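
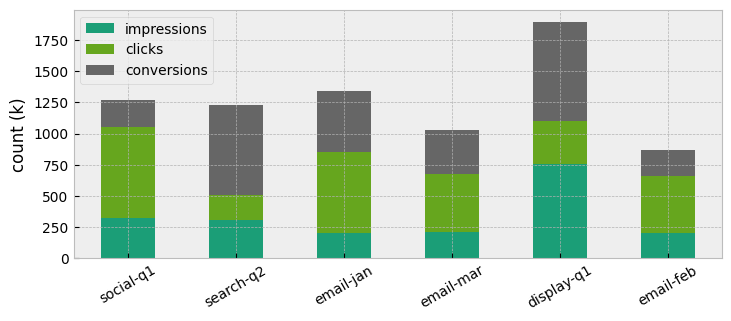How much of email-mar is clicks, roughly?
≈ 400

clicks top ≈ 600, bottom ≈ 200; segment ≈ 400.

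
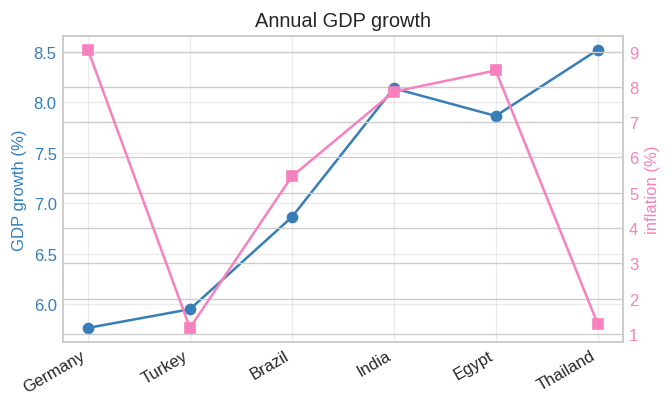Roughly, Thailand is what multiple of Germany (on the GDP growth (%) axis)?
Thailand ≈ 8.5, Germany ≈ 6.0; 8.5/6.0 ≈ 1.42.

≈ 1.42×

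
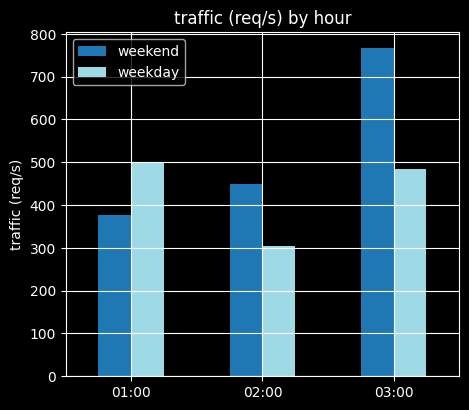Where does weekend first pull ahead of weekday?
01:00: weekend ≈ 400 vs weekday ≈ 500 (not yet); 02:00: weekend ≈ 400 vs weekday ≈ 300 (first crossover).

02:00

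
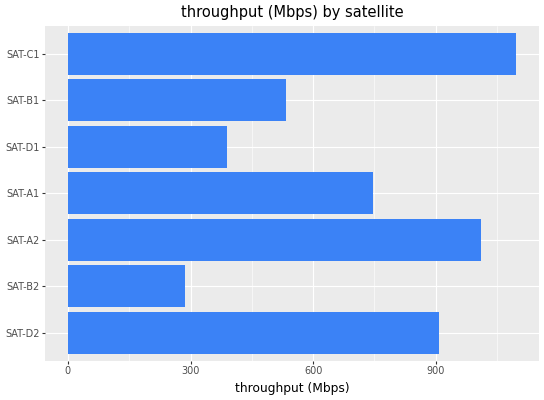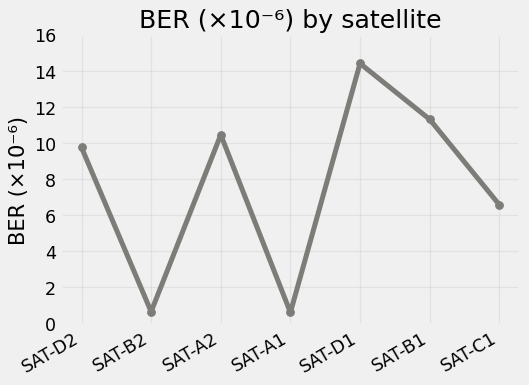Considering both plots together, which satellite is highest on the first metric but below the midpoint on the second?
SAT-C1

Chart 2 median BER (×10⁻⁶) ≈ 10; below-median satellites: SAT-B2, SAT-A1, SAT-C1. Among those, SAT-C1 has the highest throughput (Mbps) (≈ 1000).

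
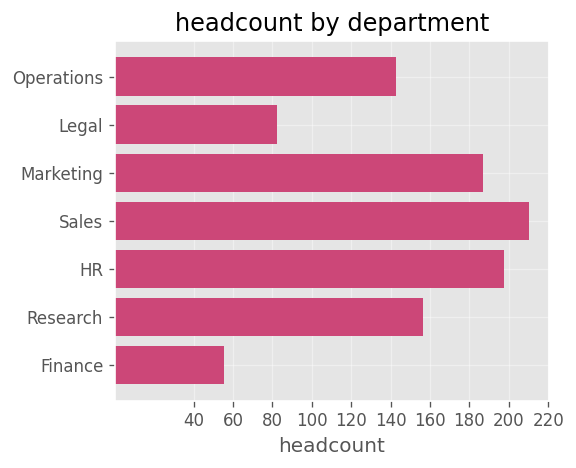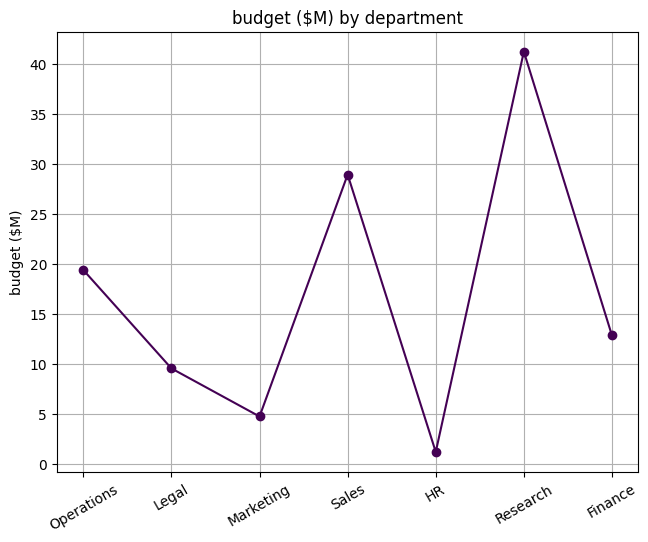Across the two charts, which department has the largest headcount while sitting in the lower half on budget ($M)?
HR

Chart 2 median budget ($M) ≈ 15; below-median departments: Legal, Marketing, HR. Among those, HR has the highest headcount (≈ 200).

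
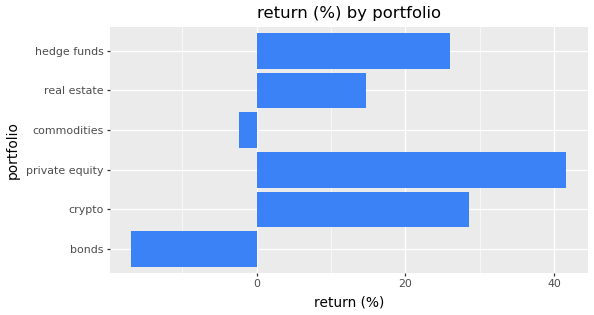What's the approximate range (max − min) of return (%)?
≈ 55

Max private equity ≈ 40, min bonds ≈ -15; range ≈ 55.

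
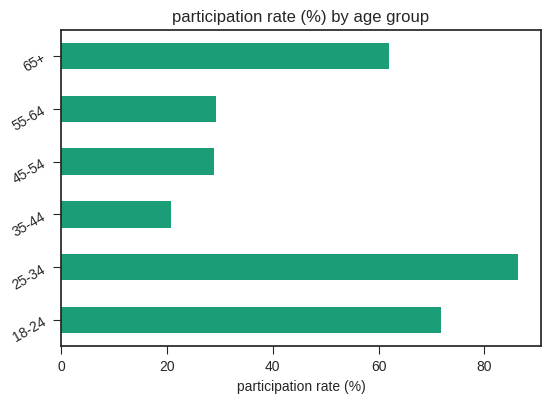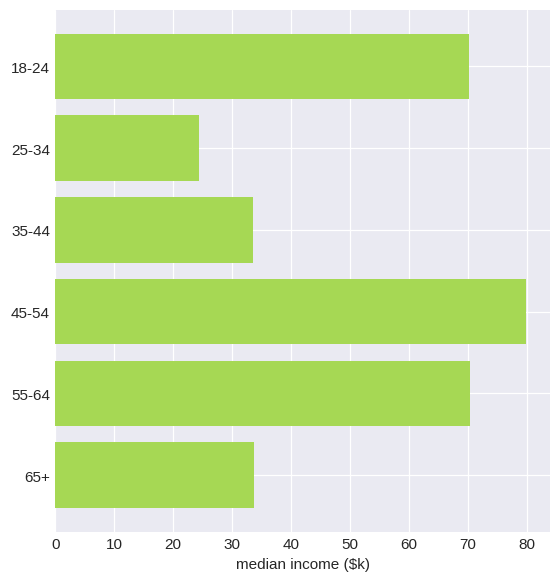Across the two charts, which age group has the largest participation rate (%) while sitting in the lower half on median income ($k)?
Chart 2 median median income ($k) ≈ 50; below-median age groups: 25-34, 35-44, 65+. Among those, 25-34 has the highest participation rate (%) (≈ 90).

25-34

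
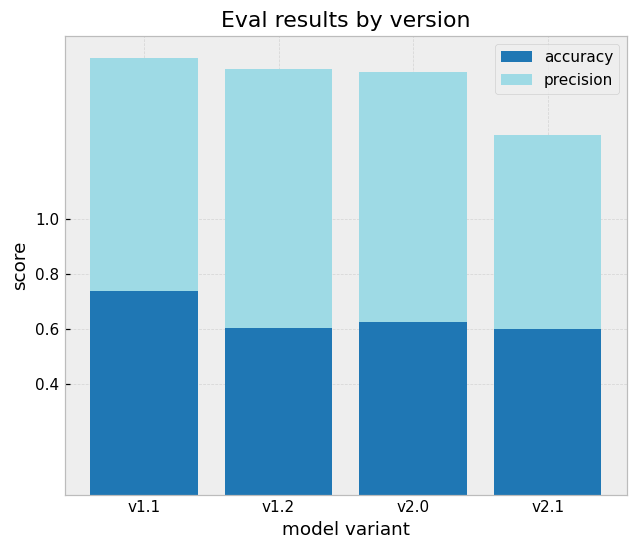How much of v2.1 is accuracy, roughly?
≈ 0.6

accuracy top ≈ 0.6, bottom ≈ 0.0; segment ≈ 0.6.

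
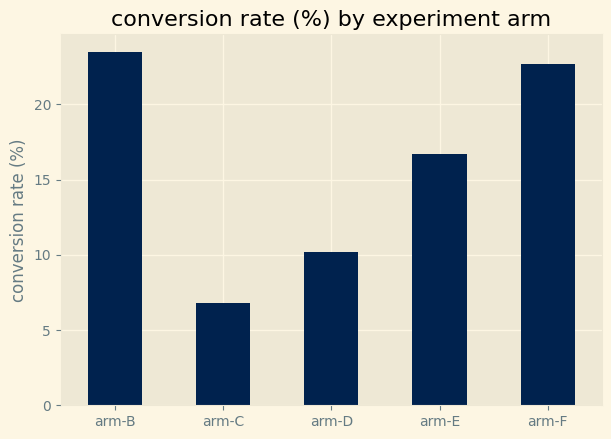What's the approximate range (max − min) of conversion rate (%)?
≈ 18

Max arm-B ≈ 24, min arm-C ≈ 6; range ≈ 18.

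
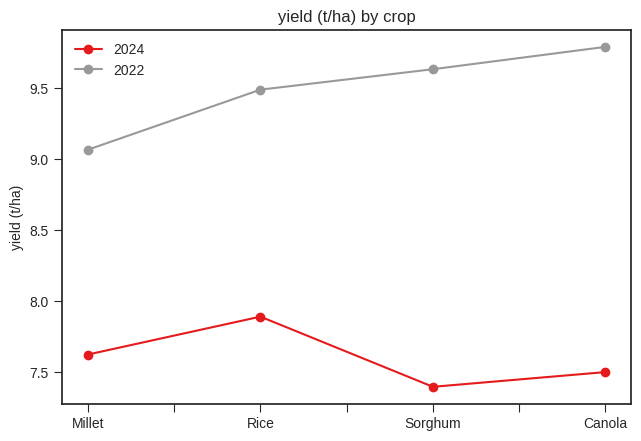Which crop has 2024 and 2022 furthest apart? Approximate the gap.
Canola: 2024 ≈ 7.4, 2022 ≈ 9.8 → gap ≈ 2.4. Next-largest (Sorghum) is only ≈ 2.2.

Canola, ≈ 2.4 t/ha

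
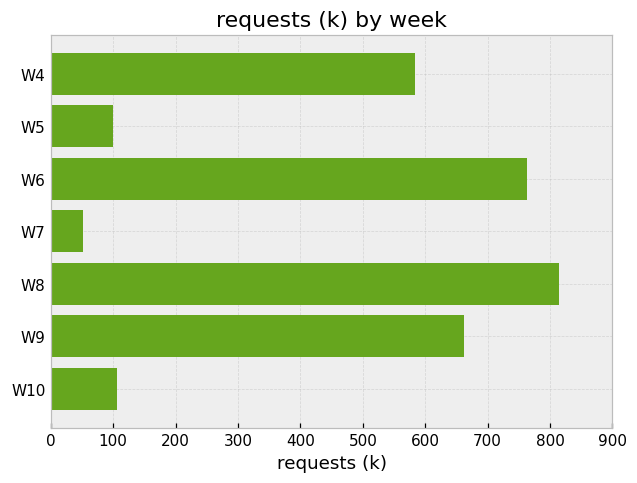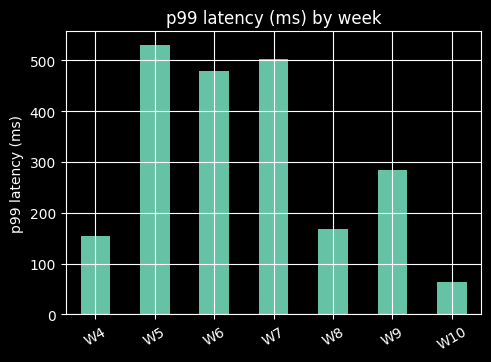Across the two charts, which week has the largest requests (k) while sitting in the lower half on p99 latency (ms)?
Chart 2 median p99 latency (ms) ≈ 300; below-median weeks: W4, W8, W10. Among those, W8 has the highest requests (k) (≈ 800).

W8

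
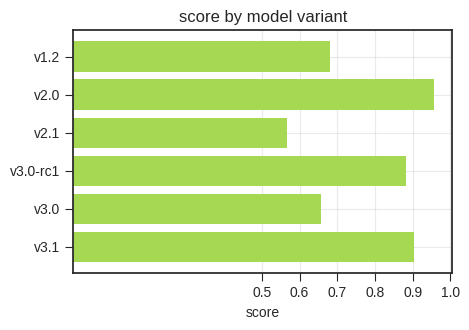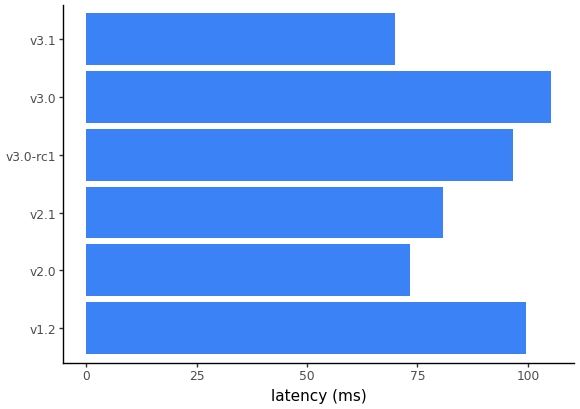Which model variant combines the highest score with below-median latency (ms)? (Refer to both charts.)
Chart 2 median latency (ms) ≈ 90; below-median model variants: v2.0, v2.1, v3.1. Among those, v2.0 has the highest score (≈ 1).

v2.0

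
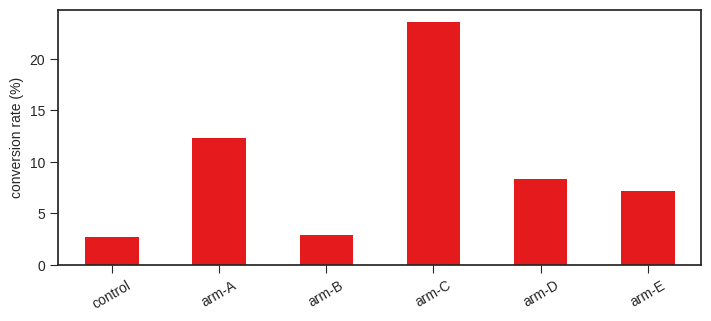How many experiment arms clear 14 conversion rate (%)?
1

Above 14: arm-C.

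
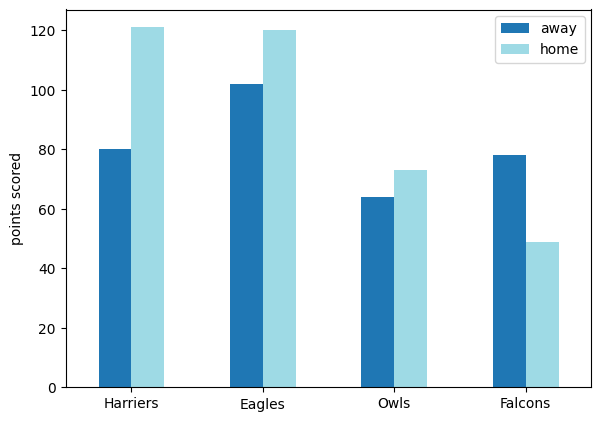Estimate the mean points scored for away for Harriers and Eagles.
≈ 90

(80 + 100) / 2 ≈ 90.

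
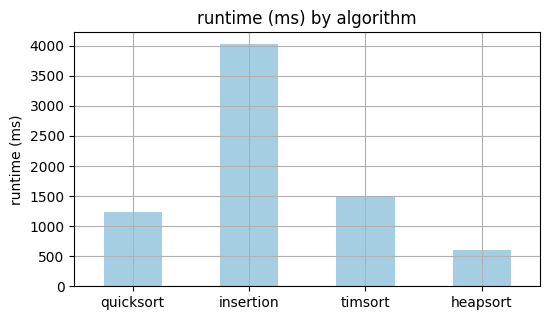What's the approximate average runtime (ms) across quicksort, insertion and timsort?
(1000 + 4000 + 1500) / 3 ≈ 2167.

≈ 2167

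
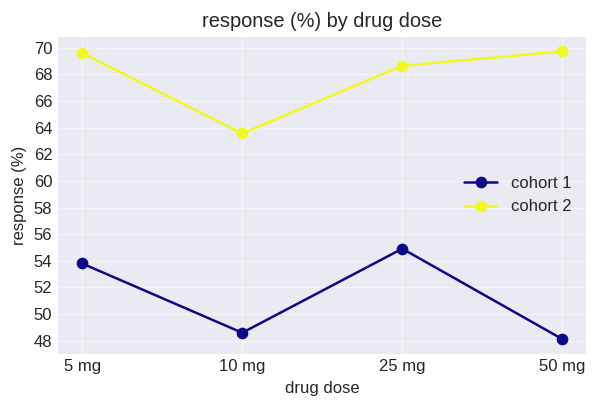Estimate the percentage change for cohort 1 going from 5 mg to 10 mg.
≈ -11.1%

5 mg ≈ 54, 10 mg ≈ 48; (48 − 54) / 54 ≈ -11.1%.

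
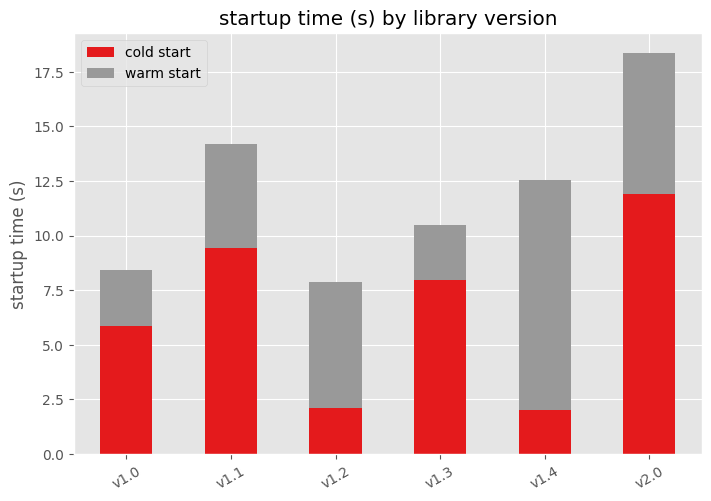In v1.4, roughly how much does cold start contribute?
≈ 2

cold start top ≈ 2, bottom ≈ 0; segment ≈ 2.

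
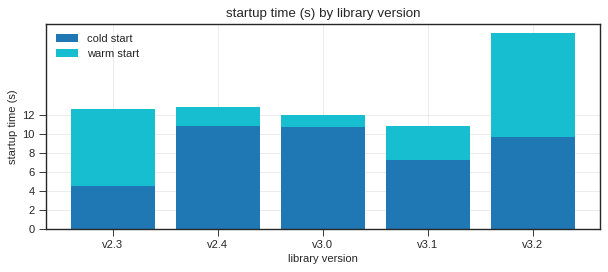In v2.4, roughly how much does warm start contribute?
warm start top ≈ 12, bottom ≈ 10; segment ≈ 2.

≈ 2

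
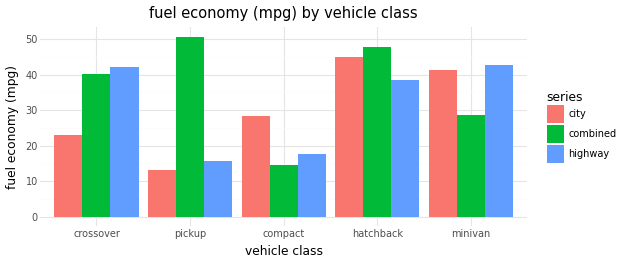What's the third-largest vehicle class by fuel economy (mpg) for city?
compact

Top 4 for city: hatchback ≈ 45, minivan ≈ 40, compact ≈ 30, crossover ≈ 25.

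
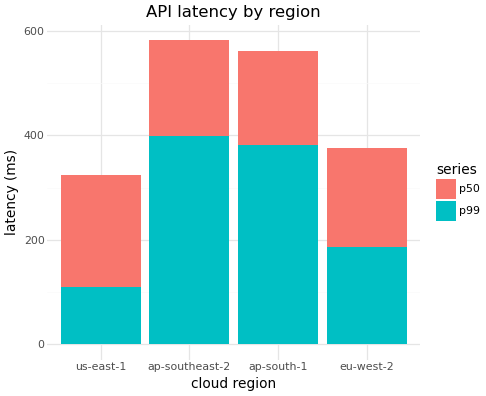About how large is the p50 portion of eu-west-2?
≈ 200

p50 top ≈ 400, bottom ≈ 200; segment ≈ 200.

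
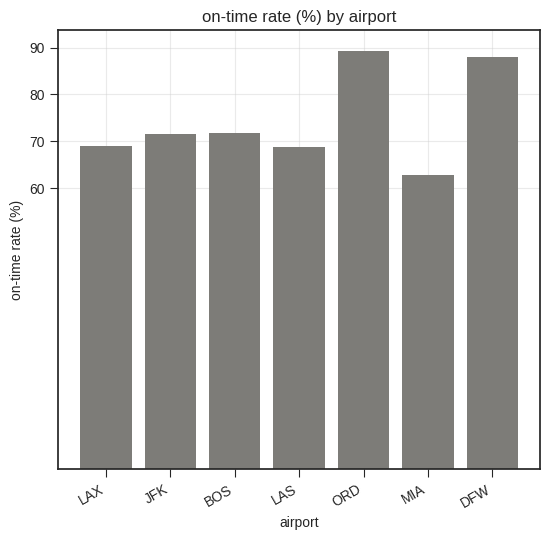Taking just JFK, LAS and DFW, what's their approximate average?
(70 + 70 + 90) / 3 ≈ 77.

≈ 77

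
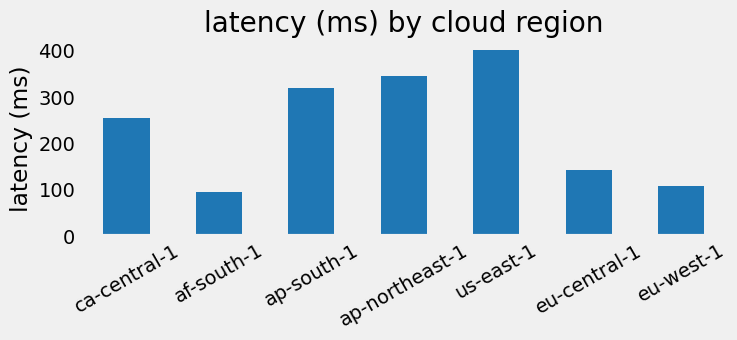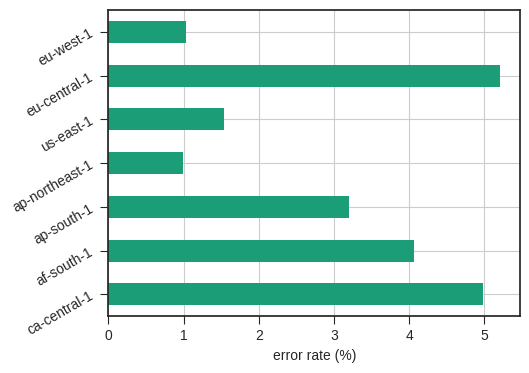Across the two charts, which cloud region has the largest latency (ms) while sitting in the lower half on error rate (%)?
Chart 2 median error rate (%) ≈ 3; below-median cloud regions: ap-northeast-1, us-east-1, eu-west-1. Among those, us-east-1 has the highest latency (ms) (≈ 400).

us-east-1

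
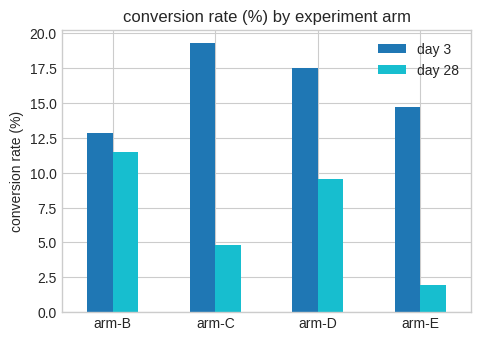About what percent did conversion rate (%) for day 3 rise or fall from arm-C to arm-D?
≈ -10%

arm-C ≈ 20, arm-D ≈ 18; (18 − 20) / 20 ≈ -10%.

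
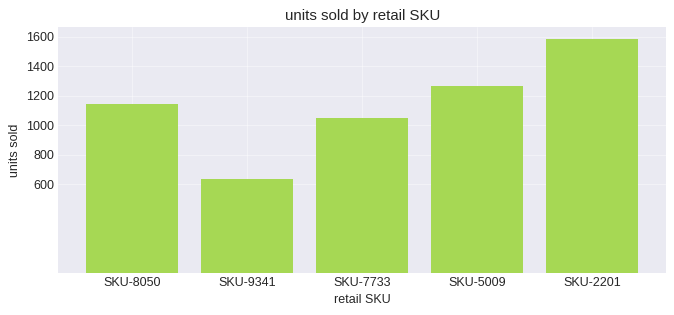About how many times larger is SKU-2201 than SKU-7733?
SKU-2201 ≈ 1600, SKU-7733 ≈ 1000; 1600/1000 ≈ 1.6.

≈ 1.6×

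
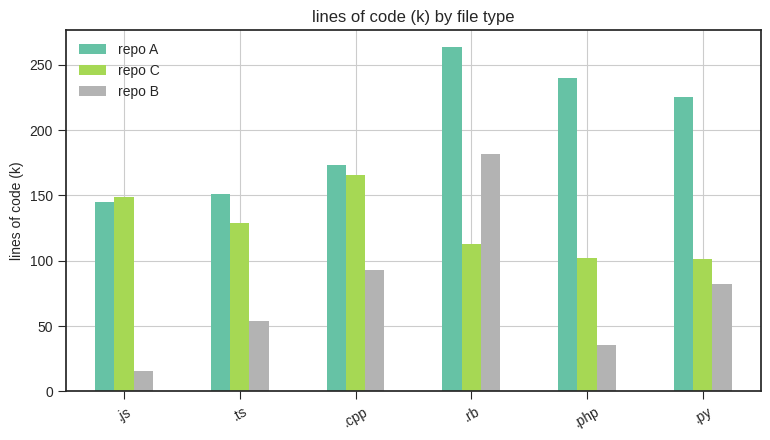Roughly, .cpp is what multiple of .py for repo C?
≈ 1.75×

.cpp ≈ 175, .py ≈ 100; 175/100 ≈ 1.75.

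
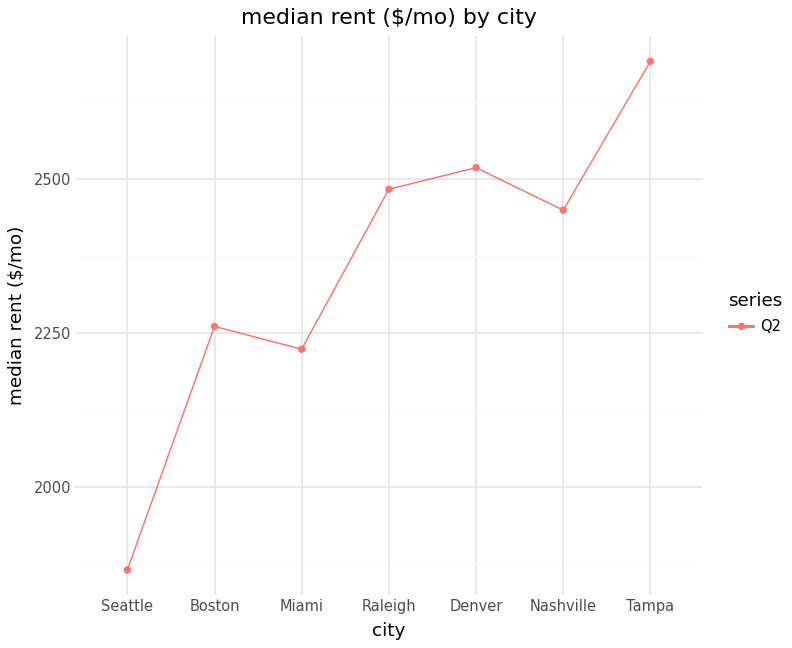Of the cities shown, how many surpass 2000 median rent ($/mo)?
Above 2000: Boston, Miami, Raleigh, Denver, Nashville, Tampa.

6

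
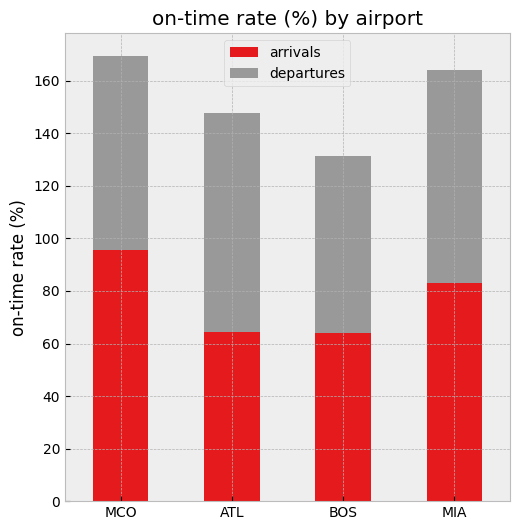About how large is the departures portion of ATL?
≈ 80

departures top ≈ 140, bottom ≈ 60; segment ≈ 80.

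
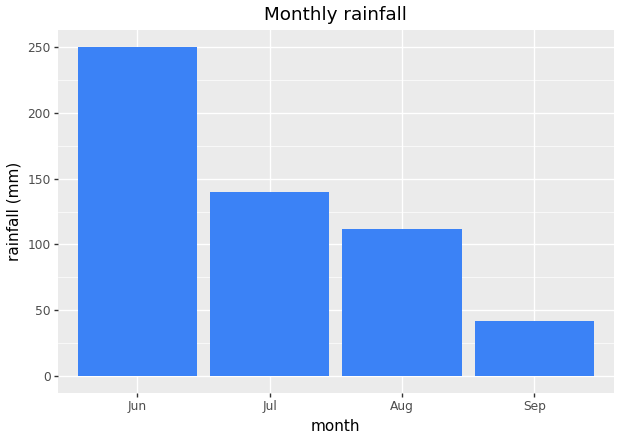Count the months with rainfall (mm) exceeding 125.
2

Above 125: Jun, Jul.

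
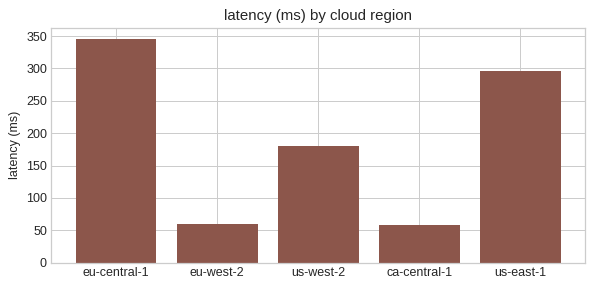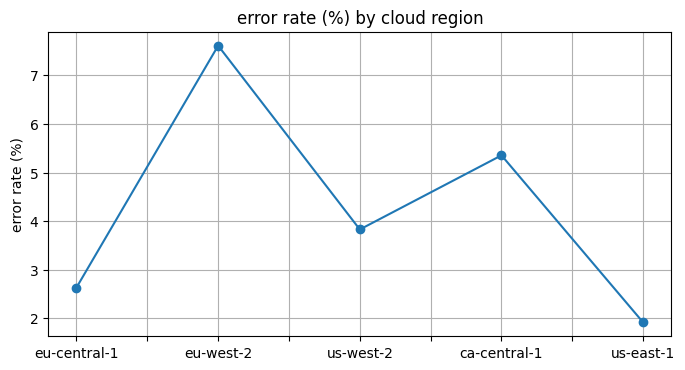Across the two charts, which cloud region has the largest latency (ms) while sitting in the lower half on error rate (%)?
eu-central-1

Chart 2 median error rate (%) ≈ 4; below-median cloud regions: eu-central-1, us-east-1. Among those, eu-central-1 has the highest latency (ms) (≈ 350).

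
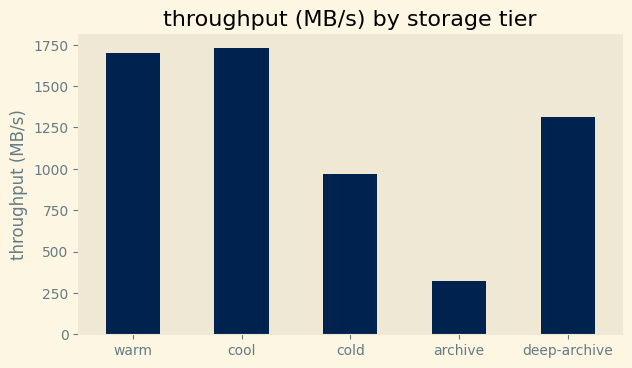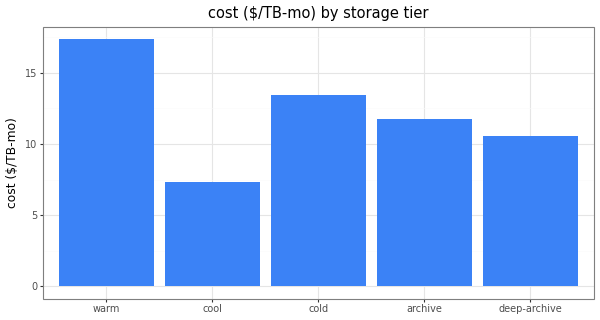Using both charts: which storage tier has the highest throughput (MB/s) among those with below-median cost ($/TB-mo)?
cool

Chart 2 median cost ($/TB-mo) ≈ 12; below-median storage tiers: cool, deep-archive. Among those, cool has the highest throughput (MB/s) (≈ 1800).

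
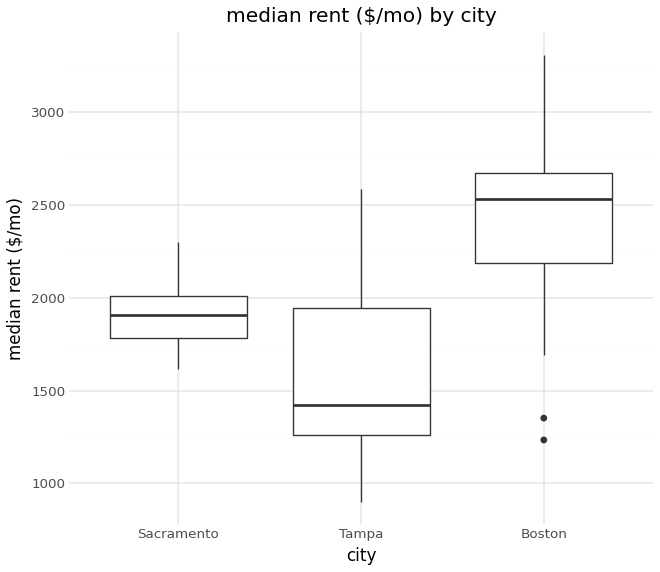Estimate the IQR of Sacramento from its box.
Q3 ≈ 2000, Q1 ≈ 1800; IQR ≈ 200.

≈ 200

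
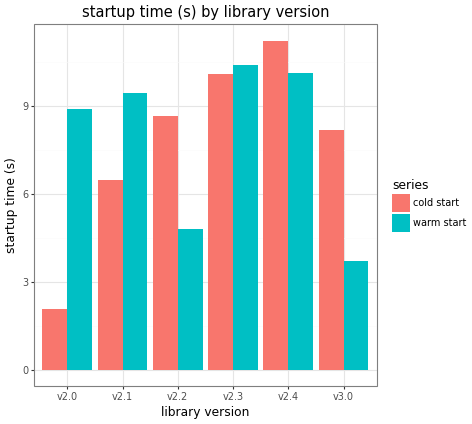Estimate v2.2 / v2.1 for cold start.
≈ 1.5×

v2.2 ≈ 9, v2.1 ≈ 6; 9/6 ≈ 1.5.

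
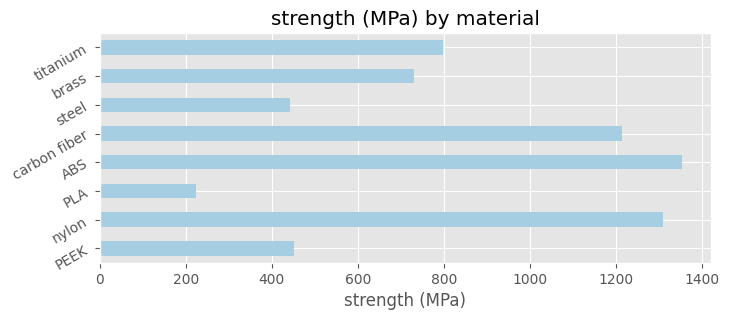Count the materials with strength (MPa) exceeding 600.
Above 600: nylon, ABS, carbon fiber, brass, titanium.

5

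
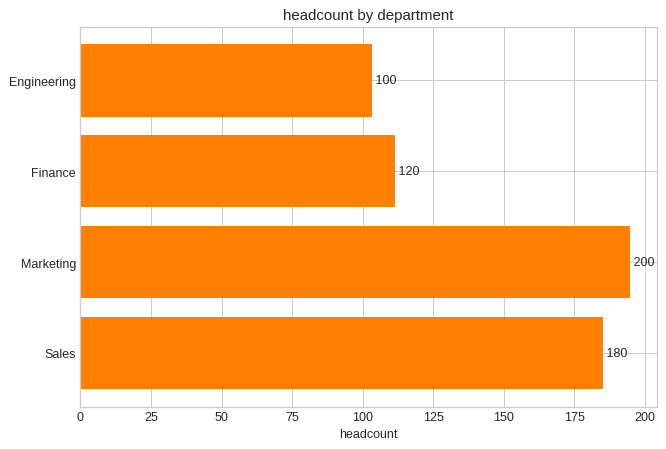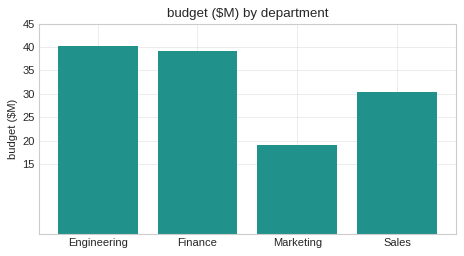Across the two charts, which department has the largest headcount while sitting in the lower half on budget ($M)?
Chart 2 median budget ($M) ≈ 35; below-median departments: Marketing, Sales. Among those, Marketing has the highest headcount (≈ 200).

Marketing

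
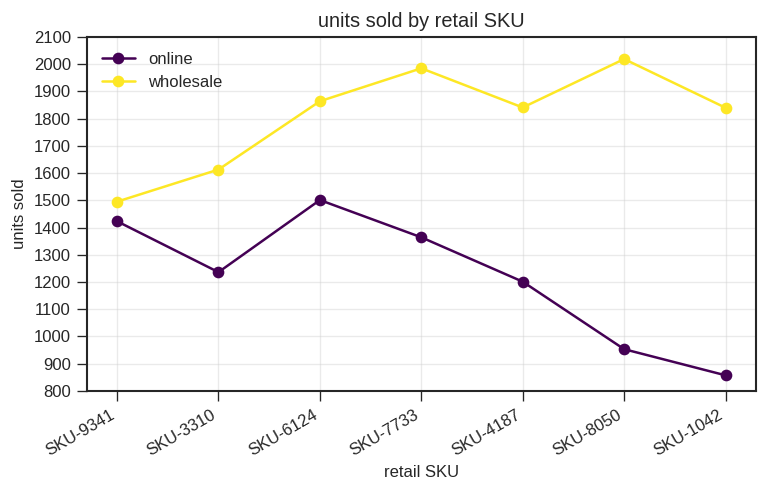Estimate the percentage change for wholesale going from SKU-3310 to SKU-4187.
≈ +12.5%

SKU-3310 ≈ 1600, SKU-4187 ≈ 1800; (1800 − 1600) / 1600 ≈ +12.5%.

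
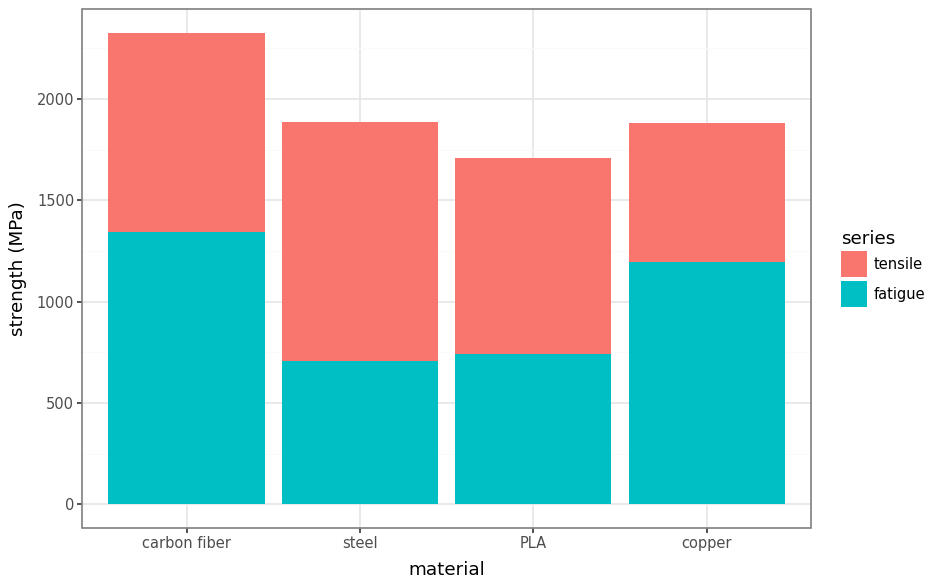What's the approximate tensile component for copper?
≈ 600

tensile top ≈ 1800, bottom ≈ 1200; segment ≈ 600.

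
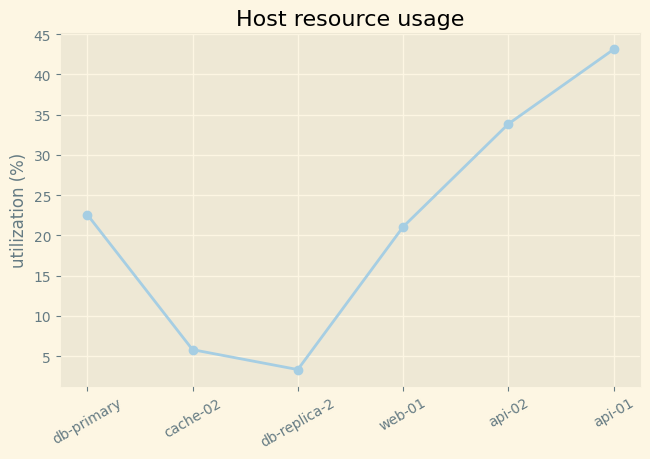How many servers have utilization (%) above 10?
4

Above 10: db-primary, web-01, api-02, api-01.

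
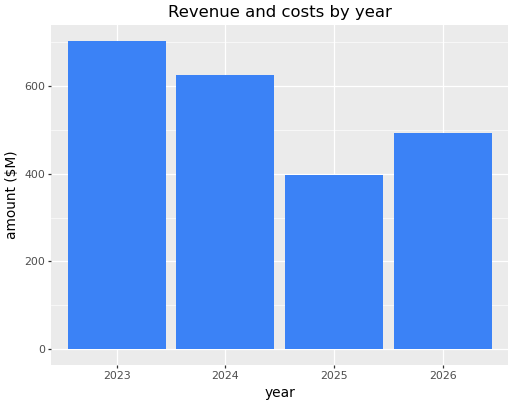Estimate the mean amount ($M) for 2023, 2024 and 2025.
≈ 567

(700 + 600 + 400) / 3 ≈ 567.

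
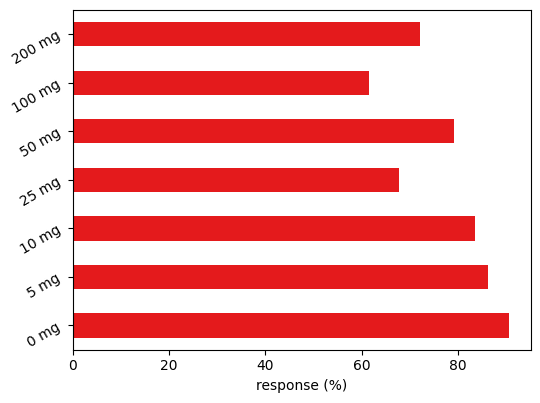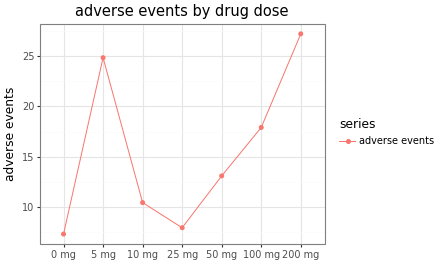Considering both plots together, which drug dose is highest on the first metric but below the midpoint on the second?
0 mg

Chart 2 median adverse events ≈ 15; below-median drug doses: 0 mg, 10 mg, 25 mg. Among those, 0 mg has the highest response (%) (≈ 90).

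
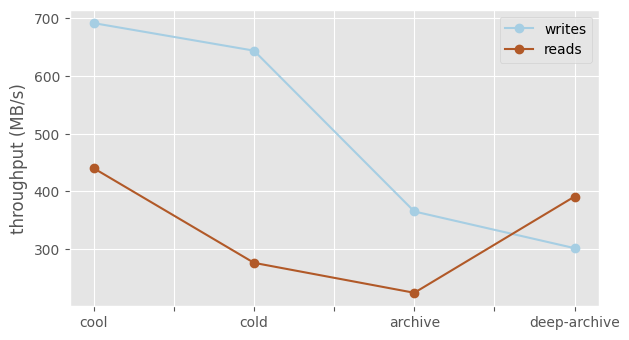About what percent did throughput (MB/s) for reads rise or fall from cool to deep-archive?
≈ -11.1%

cool ≈ 450, deep-archive ≈ 400; (400 − 450) / 450 ≈ -11.1%.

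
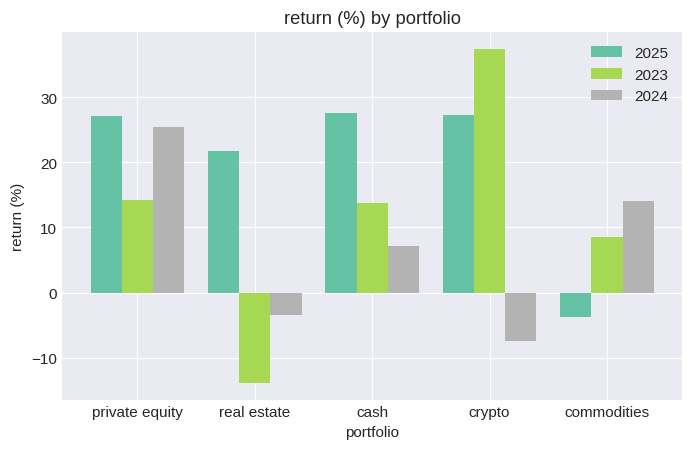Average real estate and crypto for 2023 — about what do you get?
≈ 10

(-15 + 35) / 2 ≈ 10.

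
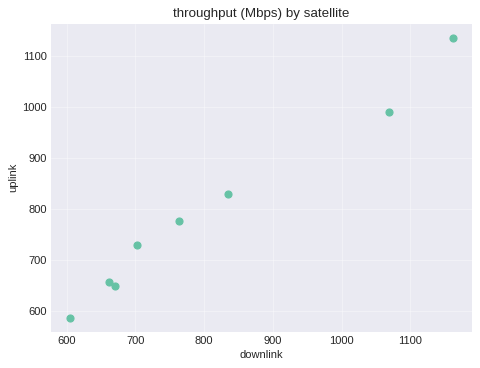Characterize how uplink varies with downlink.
Points are positively correlated; strong (|r| ≈ 1.0).

positive, strong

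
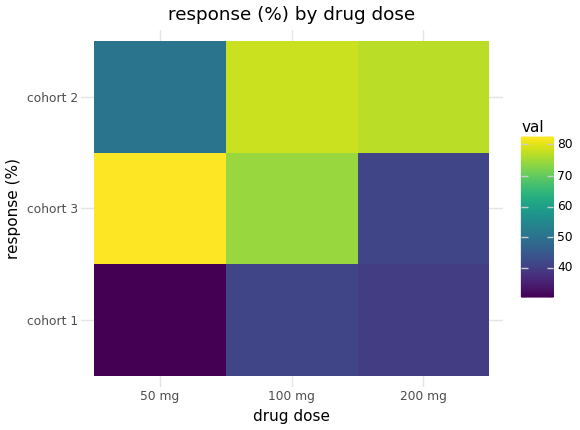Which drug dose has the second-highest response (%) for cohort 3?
Top 3 for cohort 3: 50 mg ≈ 85, 100 mg ≈ 75, 200 mg ≈ 40.

100 mg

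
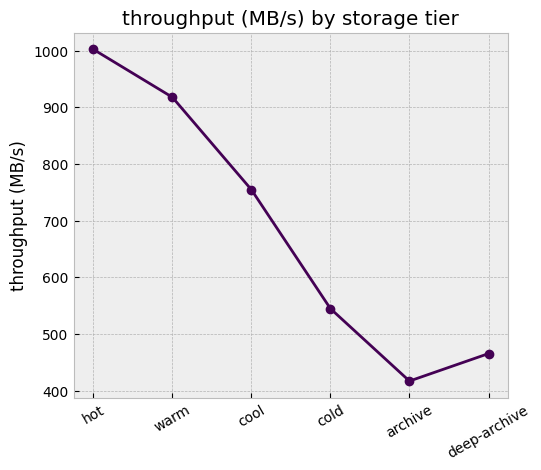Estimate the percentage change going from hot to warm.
hot ≈ 1000, warm ≈ 900; (900 − 1000) / 1000 ≈ -10%.

≈ -10%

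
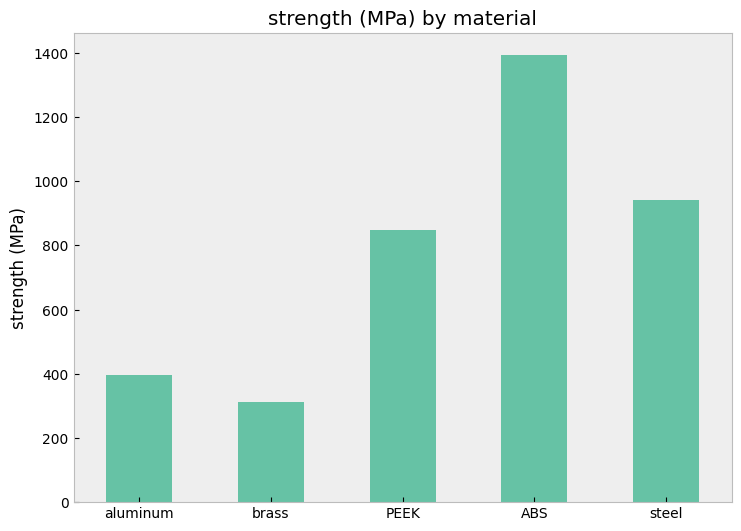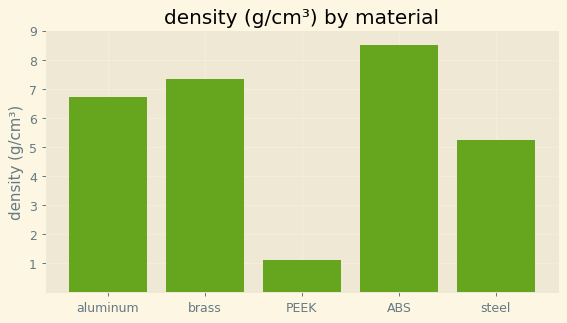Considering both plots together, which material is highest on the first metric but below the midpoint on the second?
Chart 2 median density (g/cm³) ≈ 7; below-median materials: PEEK, steel. Among those, steel has the highest strength (MPa) (≈ 1000).

steel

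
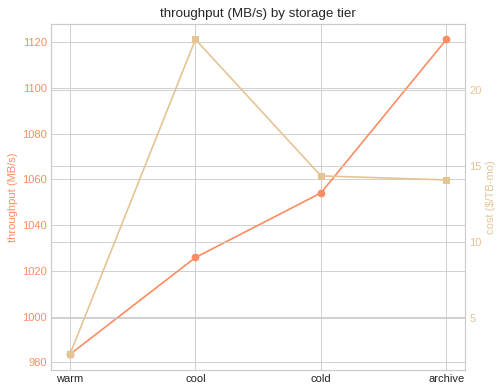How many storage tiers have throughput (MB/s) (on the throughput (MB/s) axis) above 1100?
1

Above 1100: archive.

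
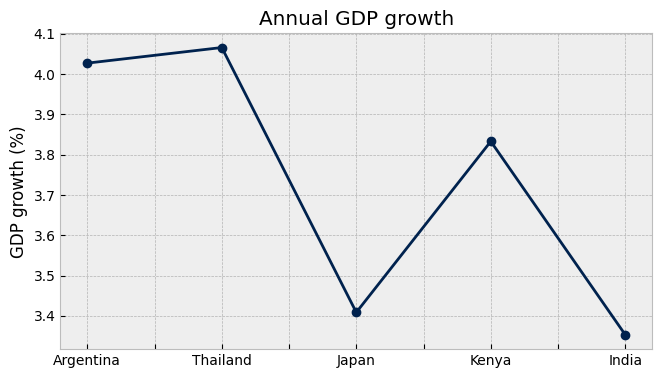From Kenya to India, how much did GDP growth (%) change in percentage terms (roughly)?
Kenya ≈ 3.8, India ≈ 3.4; (3.4 − 3.8) / 3.8 ≈ -10.5%.

≈ -10.5%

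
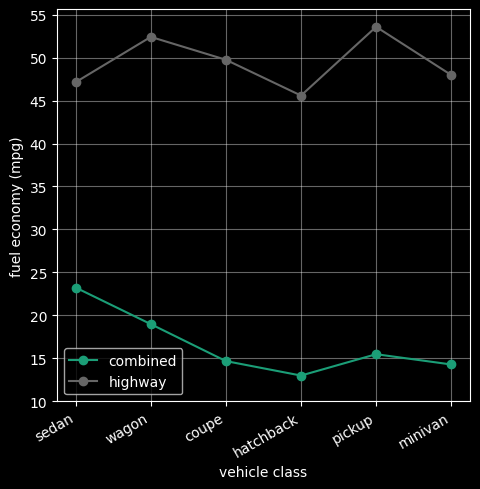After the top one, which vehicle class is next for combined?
Top 3 for combined: sedan ≈ 25, wagon ≈ 20, pickup ≈ 15.

wagon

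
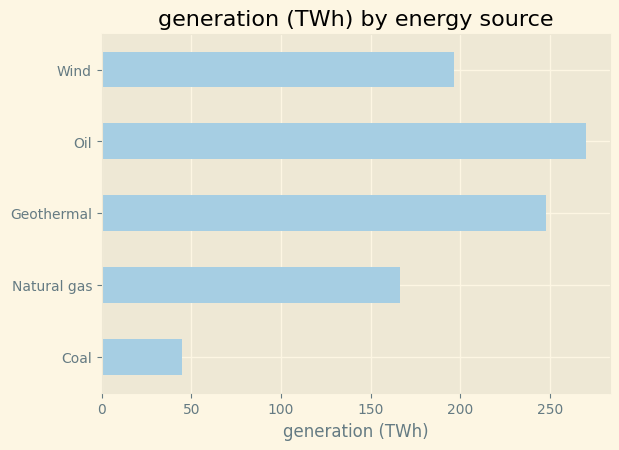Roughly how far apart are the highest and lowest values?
≈ 225

Max Oil ≈ 275, min Coal ≈ 50; range ≈ 225.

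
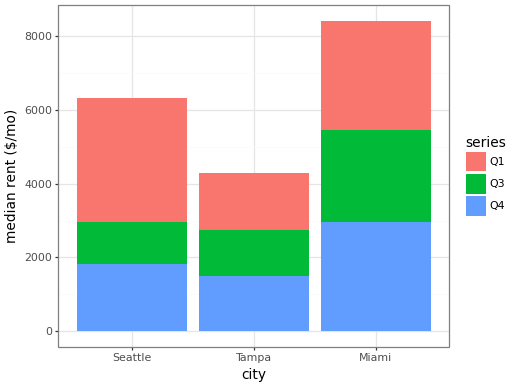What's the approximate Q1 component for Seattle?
Q1 top ≈ 6000, bottom ≈ 3000; segment ≈ 3000.

≈ 3000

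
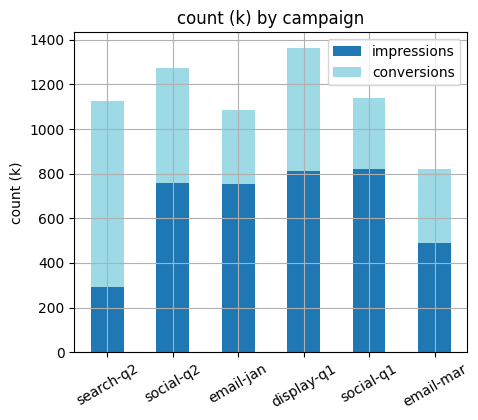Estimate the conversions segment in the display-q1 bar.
≈ 600

conversions top ≈ 1400, bottom ≈ 800; segment ≈ 600.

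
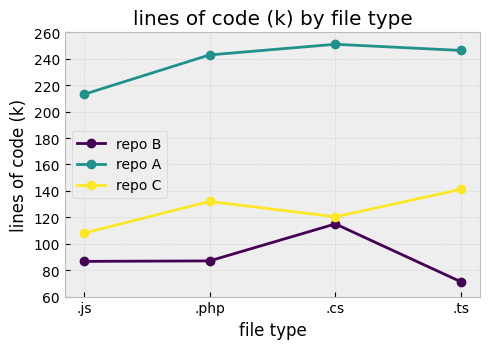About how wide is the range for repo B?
Max .cs ≈ 120, min .ts ≈ 80; range ≈ 40.

≈ 40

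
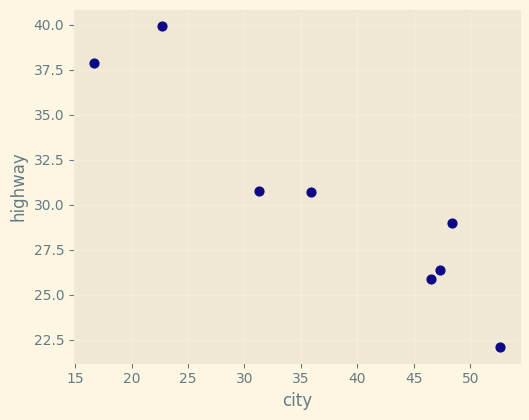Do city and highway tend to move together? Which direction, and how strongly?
Points are negatively correlated; strong (|r| ≈ 0.9).

negative, strong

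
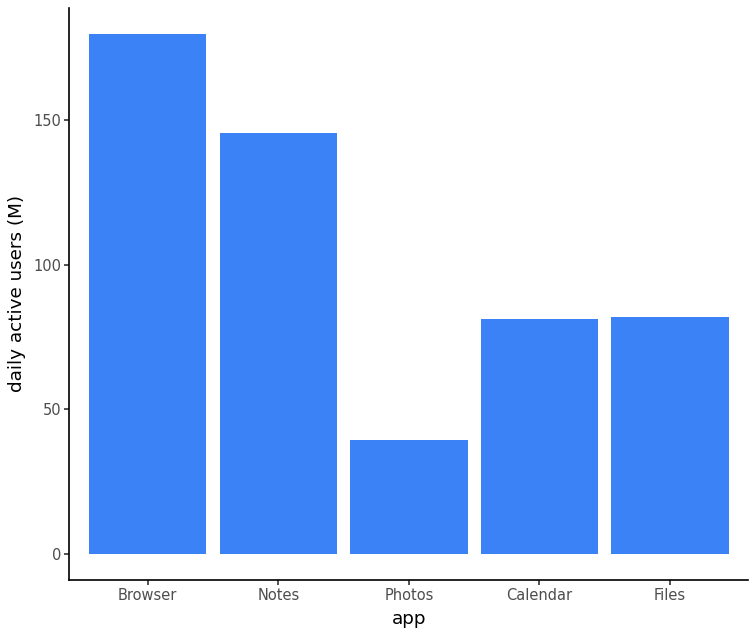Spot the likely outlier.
Browser ≈ 180; the rest sit between ≈ 40 and ≈ 140.

Browser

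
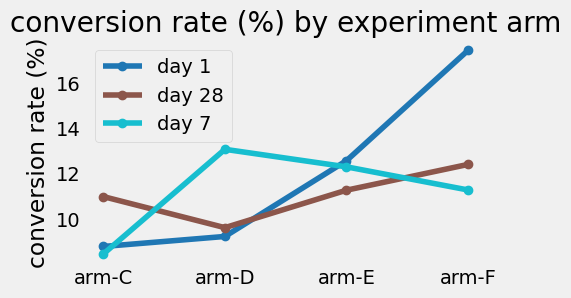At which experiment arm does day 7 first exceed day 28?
arm-C: day 7 ≈ 8 vs day 28 ≈ 11 (not yet); arm-D: day 7 ≈ 13 vs day 28 ≈ 10 (first crossover).

arm-D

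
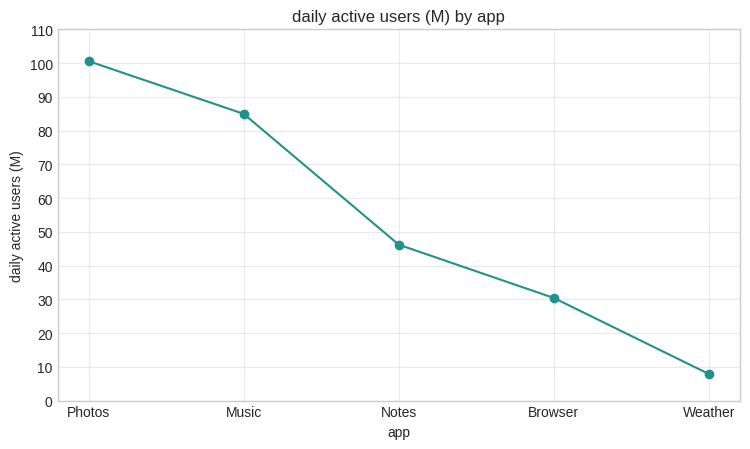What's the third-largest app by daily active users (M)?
Notes

Top 4: Photos ≈ 100, Music ≈ 80, Notes ≈ 50, Browser ≈ 30.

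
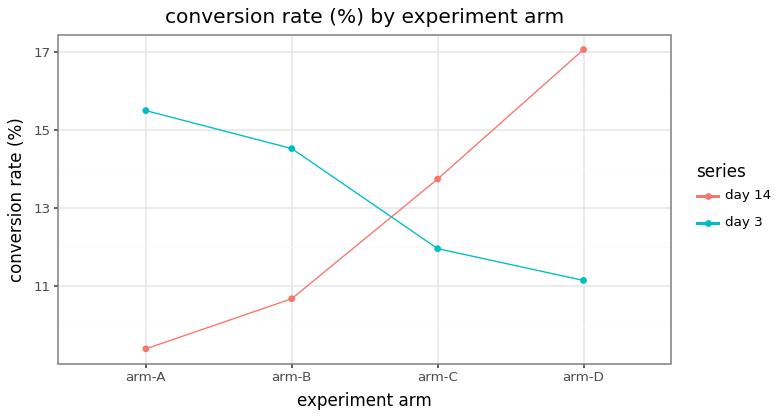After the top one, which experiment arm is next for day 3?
Top 3 for day 3: arm-A ≈ 16, arm-B ≈ 15, arm-C ≈ 12.

arm-B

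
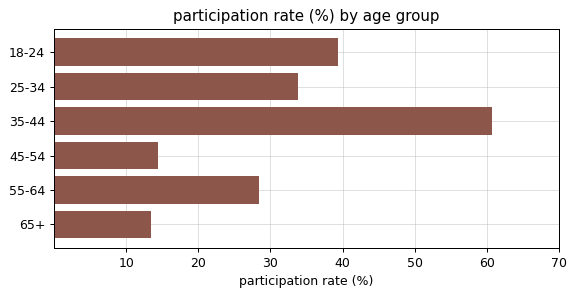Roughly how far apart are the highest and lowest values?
Max 35-44 ≈ 60, min 65+ ≈ 10; range ≈ 50.

≈ 50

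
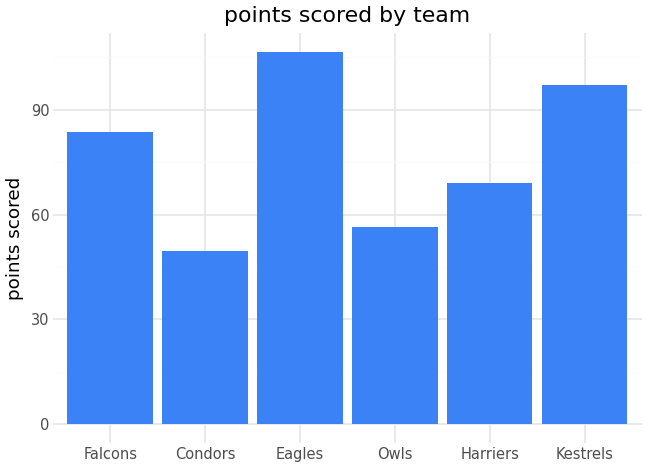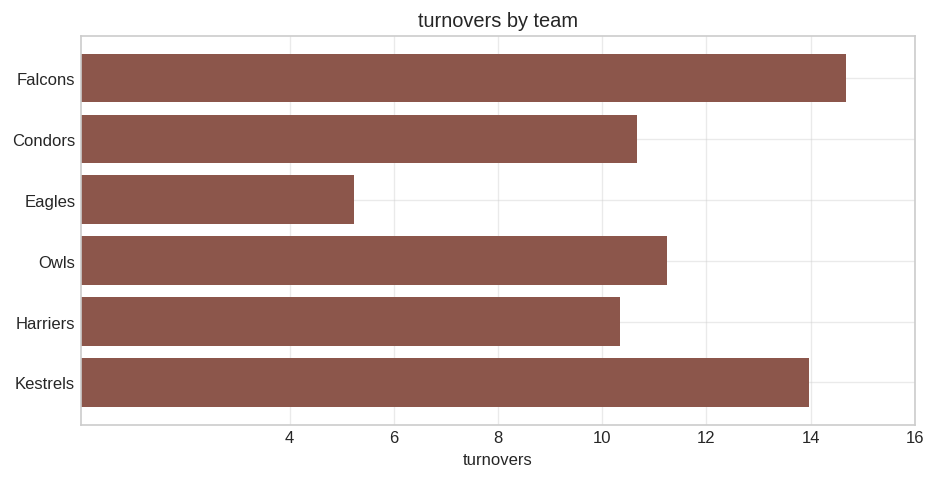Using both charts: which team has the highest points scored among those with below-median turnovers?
Eagles

Chart 2 median turnovers ≈ 10; below-median teams: Condors, Eagles, Harriers. Among those, Eagles has the highest points scored (≈ 110).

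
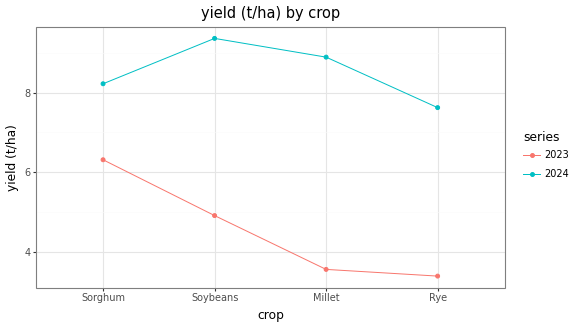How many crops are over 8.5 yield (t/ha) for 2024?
2

Above 8.5: Soybeans, Millet.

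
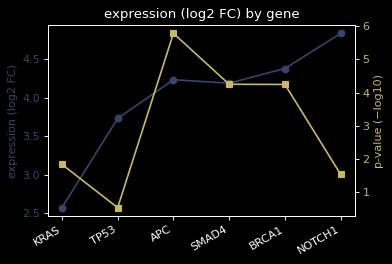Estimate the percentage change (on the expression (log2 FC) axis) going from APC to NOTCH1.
APC ≈ 4.2, NOTCH1 ≈ 4.8; (4.8 − 4.2) / 4.2 ≈ +14.3%.

≈ +14.3%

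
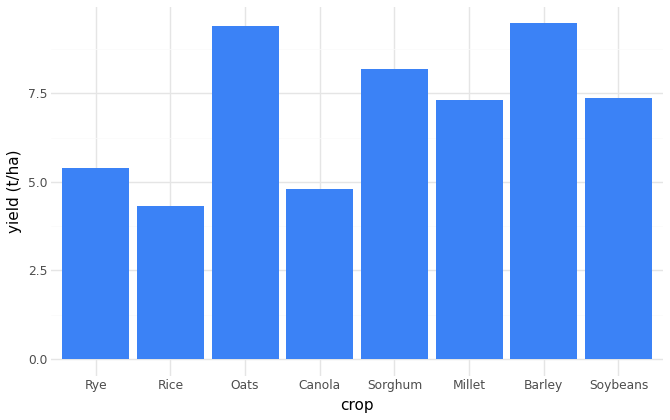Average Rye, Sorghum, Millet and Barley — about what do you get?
≈ 7

(5 + 8 + 7 + 9) / 4 ≈ 7.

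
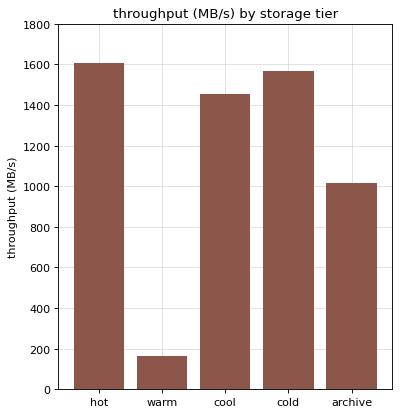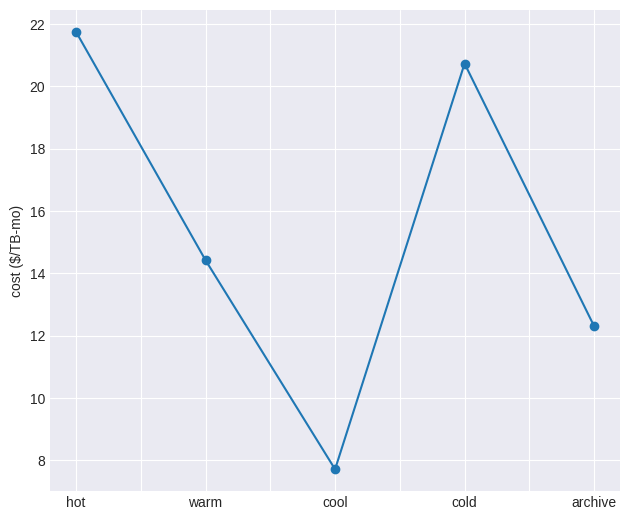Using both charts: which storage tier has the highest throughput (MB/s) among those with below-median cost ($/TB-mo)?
Chart 2 median cost ($/TB-mo) ≈ 14; below-median storage tiers: cool, archive. Among those, cool has the highest throughput (MB/s) (≈ 1400).

cool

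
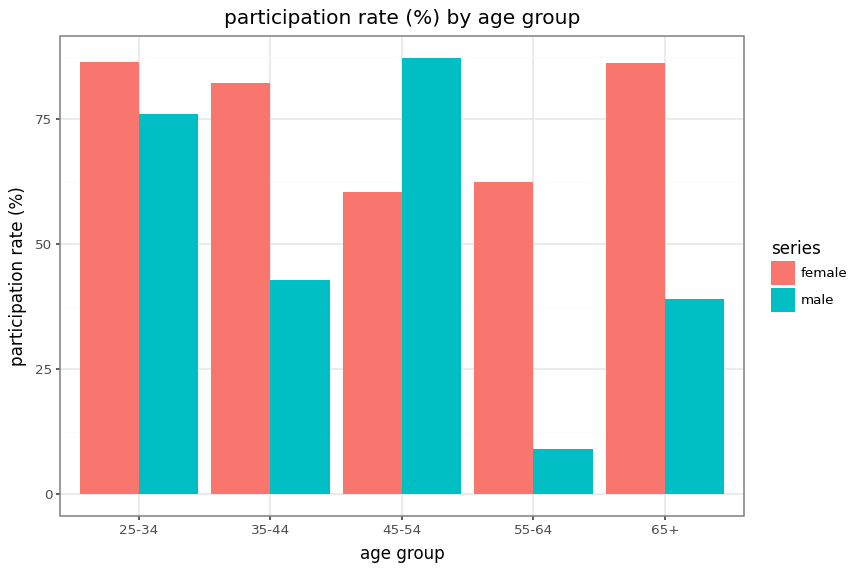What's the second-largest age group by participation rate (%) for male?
Top 3 for male: 45-54 ≈ 90, 25-34 ≈ 80, 35-44 ≈ 40.

25-34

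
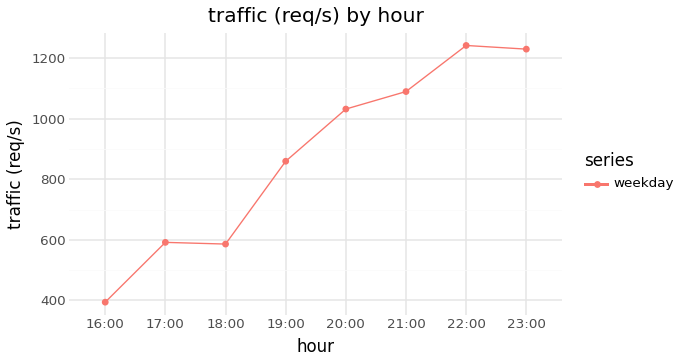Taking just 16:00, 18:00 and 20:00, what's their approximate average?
(400 + 600 + 1000) / 3 ≈ 667.

≈ 667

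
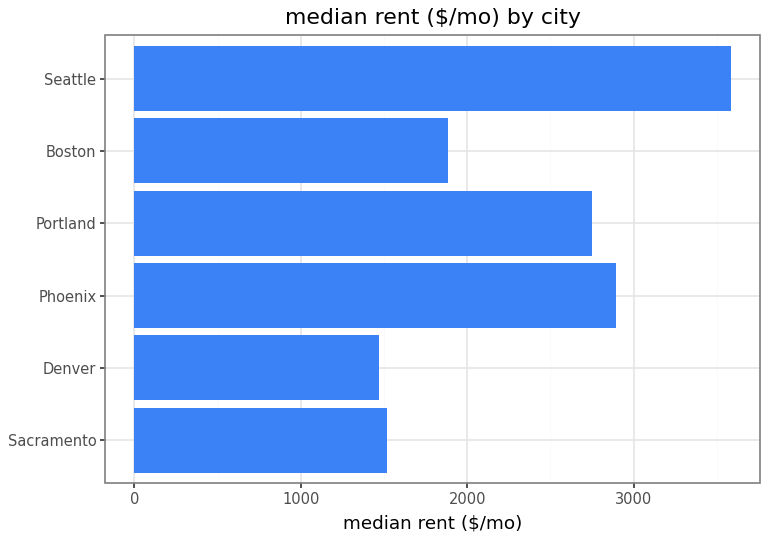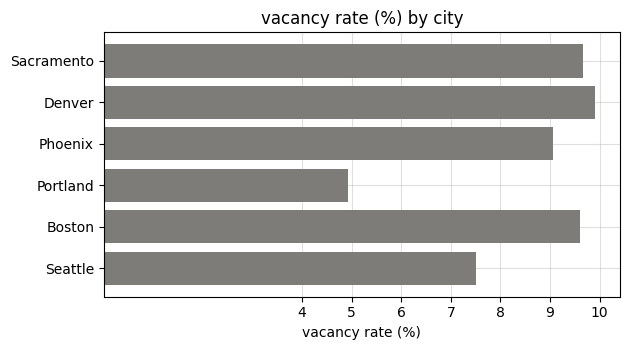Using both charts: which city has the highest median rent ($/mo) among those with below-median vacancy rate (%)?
Seattle

Chart 2 median vacancy rate (%) ≈ 9; below-median cities: Phoenix, Portland, Seattle. Among those, Seattle has the highest median rent ($/mo) (≈ 3500).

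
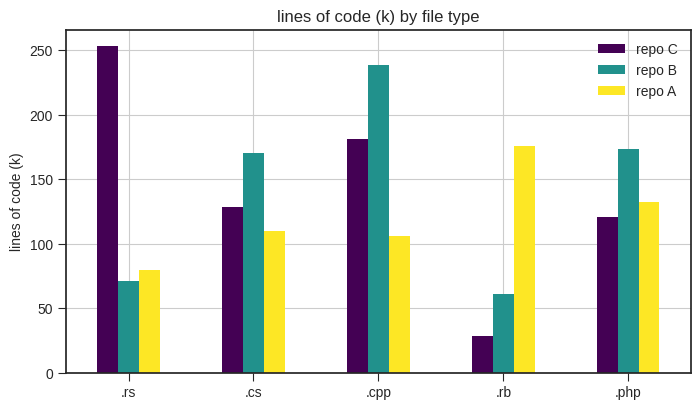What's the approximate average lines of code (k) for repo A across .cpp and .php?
≈ 112

(100 + 125) / 2 ≈ 112.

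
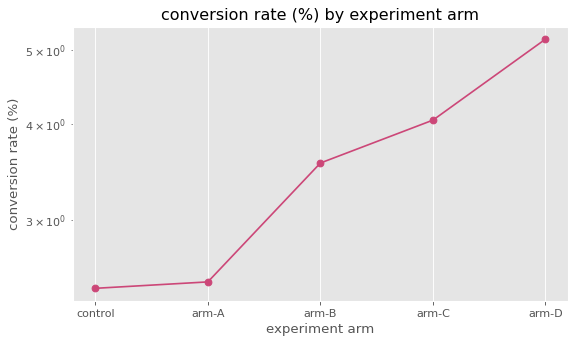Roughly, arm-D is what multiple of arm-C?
arm-D ≈ 5.0, arm-C ≈ 4.0; 5.0/4.0 ≈ 1.25.

≈ 1.25×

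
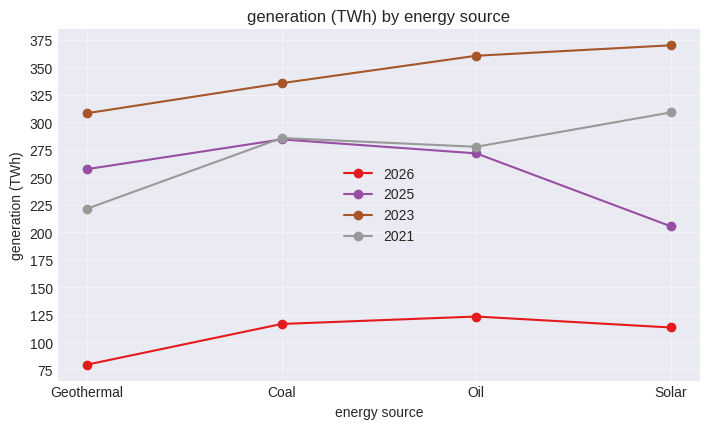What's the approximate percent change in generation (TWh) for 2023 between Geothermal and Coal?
Geothermal ≈ 300, Coal ≈ 325; (325 − 300) / 300 ≈ +8.3%.

≈ +8.3%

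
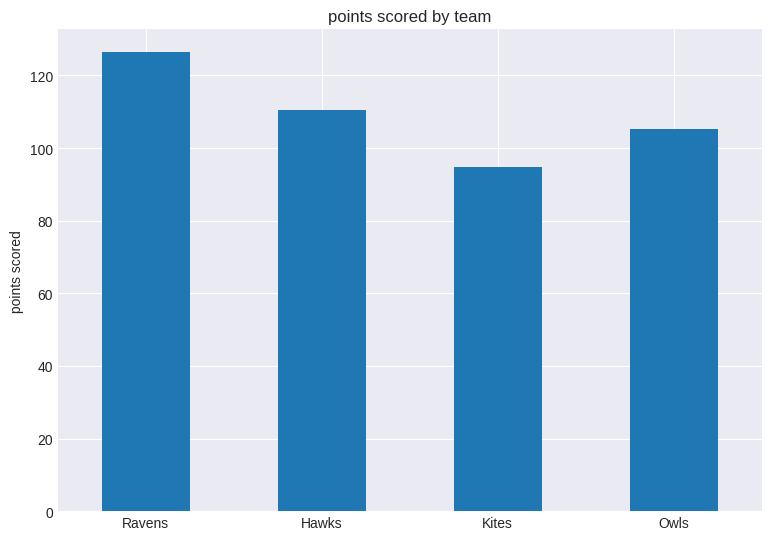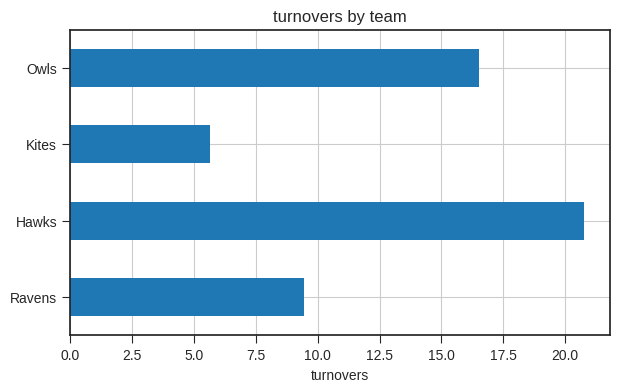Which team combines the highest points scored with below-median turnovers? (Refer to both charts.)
Ravens

Chart 2 median turnovers ≈ 12; below-median teams: Ravens, Kites. Among those, Ravens has the highest points scored (≈ 120).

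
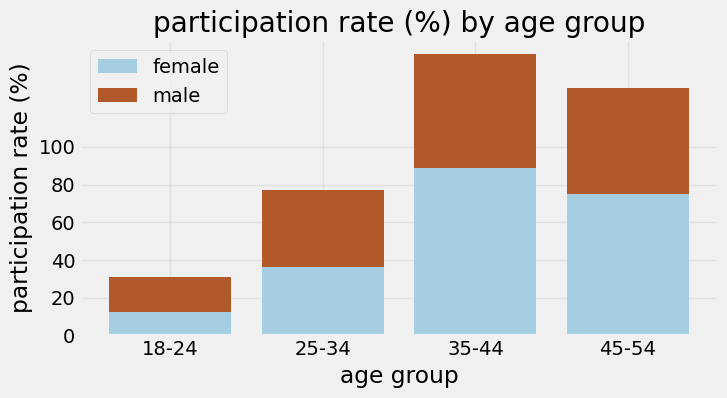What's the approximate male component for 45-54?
≈ 60

male top ≈ 140, bottom ≈ 80; segment ≈ 60.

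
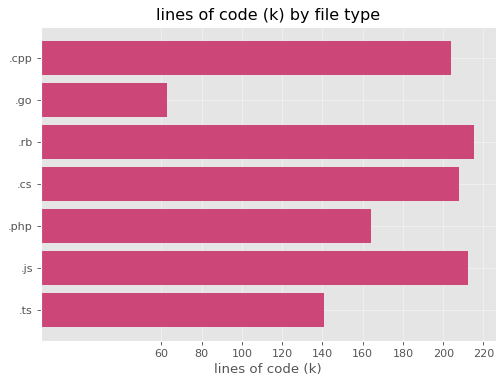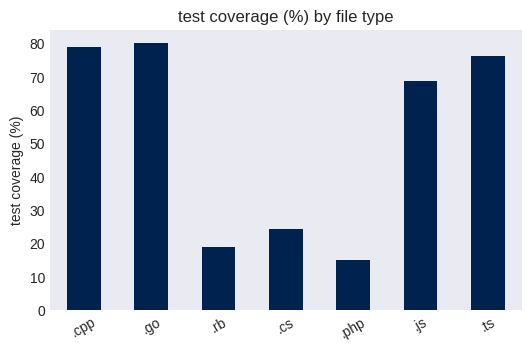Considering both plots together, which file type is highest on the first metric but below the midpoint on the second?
.rb

Chart 2 median test coverage (%) ≈ 70; below-median file types: .rb, .cs, .php. Among those, .rb has the highest lines of code (k) (≈ 220).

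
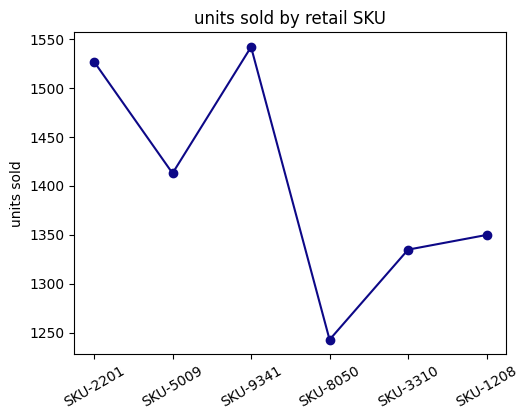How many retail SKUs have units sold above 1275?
5

Above 1275: SKU-2201, SKU-5009, SKU-9341, SKU-3310, SKU-1208.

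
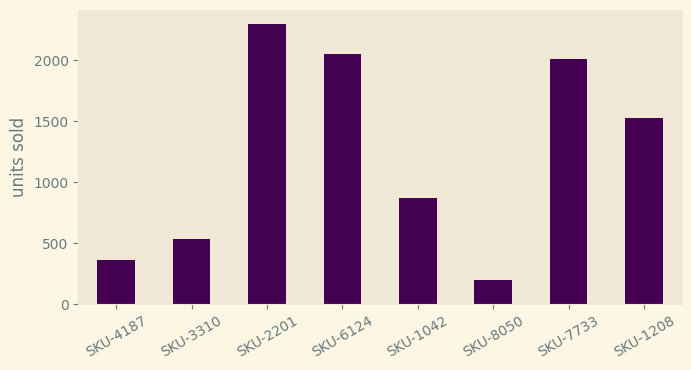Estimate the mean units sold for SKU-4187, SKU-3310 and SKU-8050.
(400 + 600 + 200) / 3 ≈ 400.

≈ 400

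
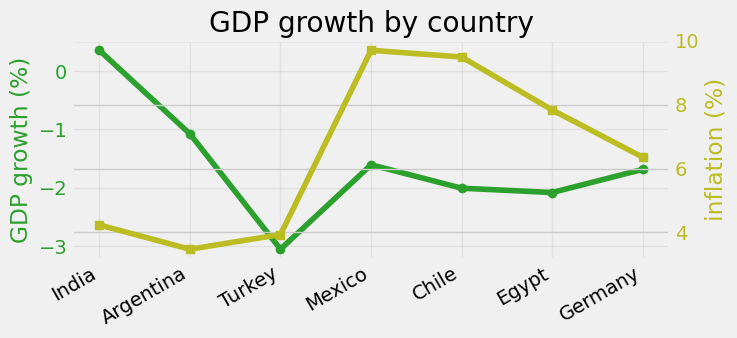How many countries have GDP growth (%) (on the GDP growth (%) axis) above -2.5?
6

Above -2.5: India, Argentina, Mexico, Chile, Egypt, Germany.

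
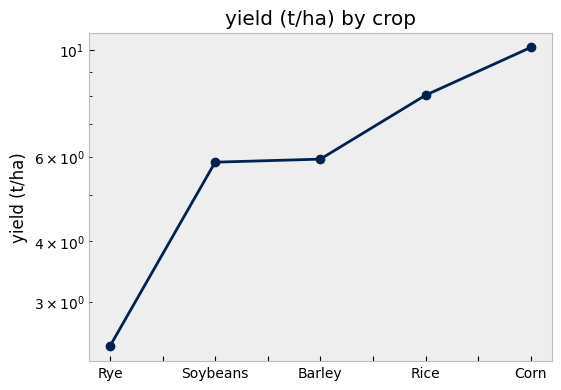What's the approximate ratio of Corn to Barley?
≈ 1.67×

Corn ≈ 10, Barley ≈ 6; 10/6 ≈ 1.67.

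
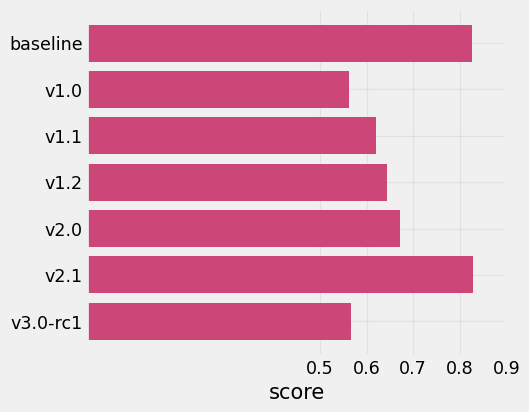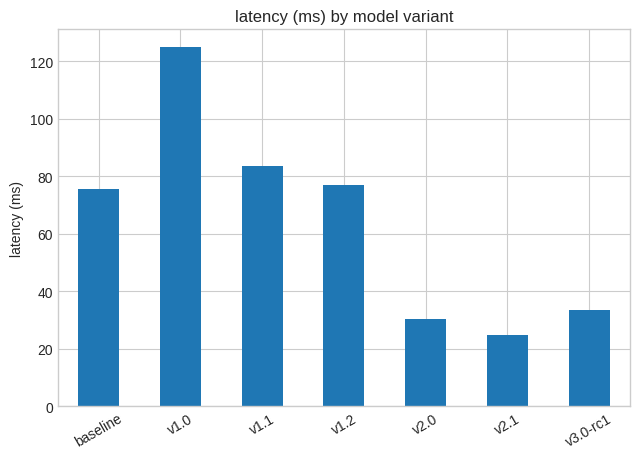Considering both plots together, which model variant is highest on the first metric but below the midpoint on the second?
Chart 2 median latency (ms) ≈ 80; below-median model variants: v2.0, v2.1, v3.0-rc1. Among those, v2.1 has the highest score (≈ 0.8).

v2.1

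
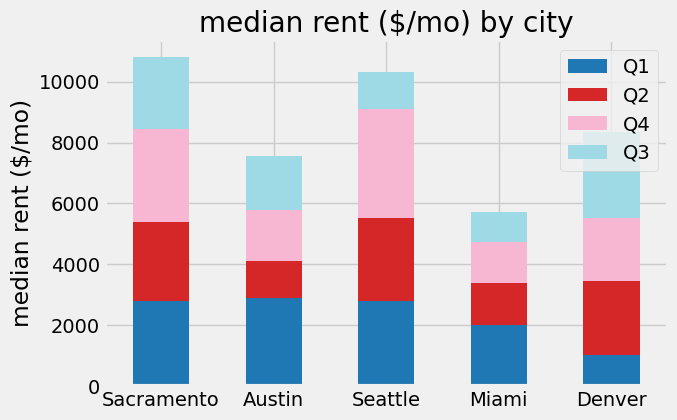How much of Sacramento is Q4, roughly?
Q4 top ≈ 8000, bottom ≈ 5000; segment ≈ 3000.

≈ 3000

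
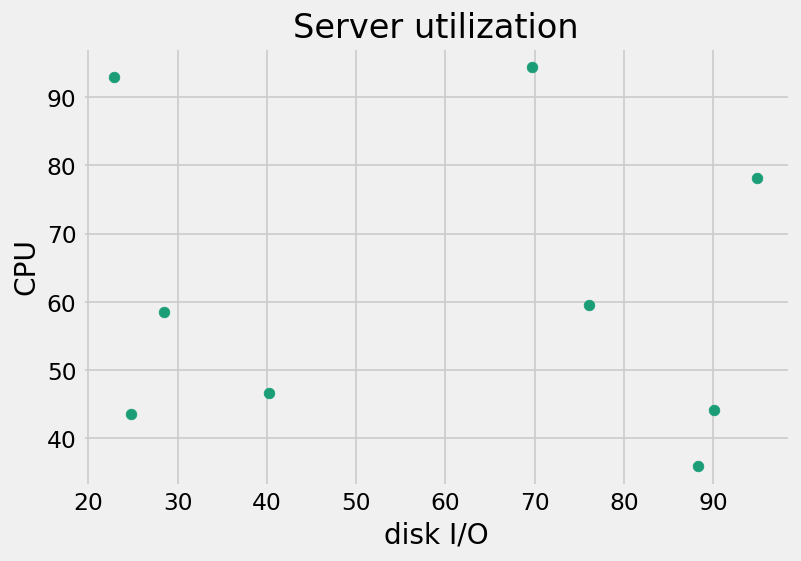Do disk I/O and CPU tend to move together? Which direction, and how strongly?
Points are roughly uncorrelated; weak (|r| ≈ 0.1).

no clear correlation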